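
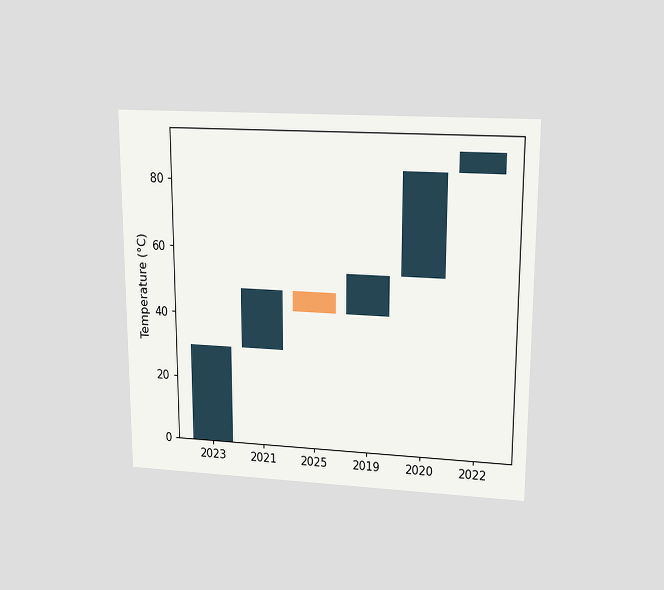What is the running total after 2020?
84°C

The chart is viewed slightly from above. After 2020 the running total reaches 84°C.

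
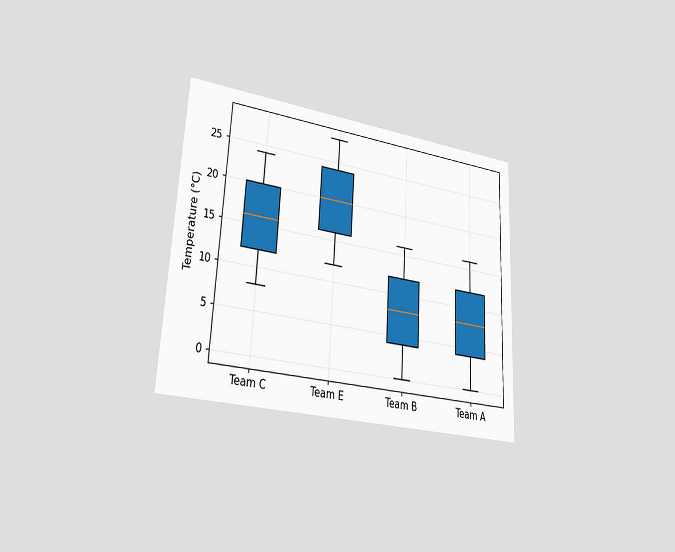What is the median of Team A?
The chart is tilted about 3° clockwise and viewed slightly from the left. The median line in the Team A box sits at 8°C.

8°C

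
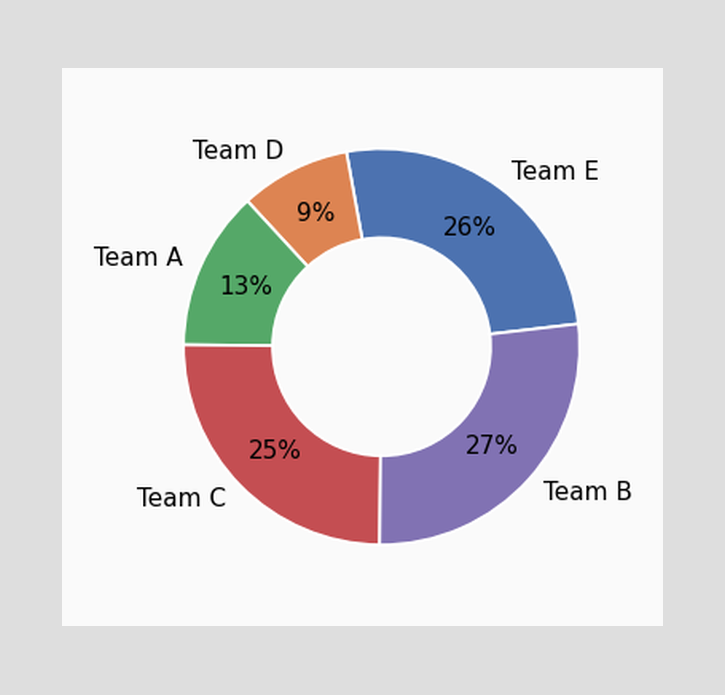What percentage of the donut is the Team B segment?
The Team B segment takes up 27% of the ring.

27%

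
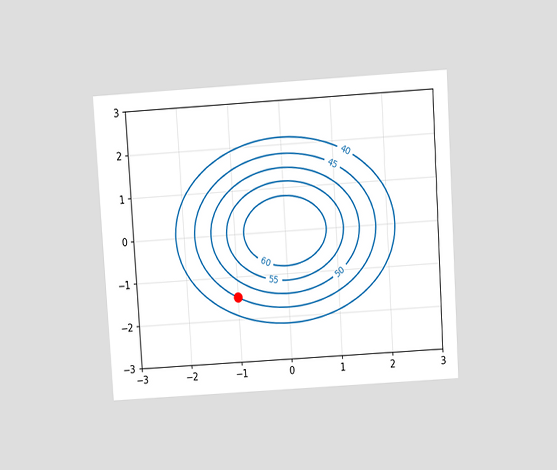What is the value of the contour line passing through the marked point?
The chart is tilted about 4° counter-clockwise and viewed slightly from above. The marked point sits on the contour labelled 45.

45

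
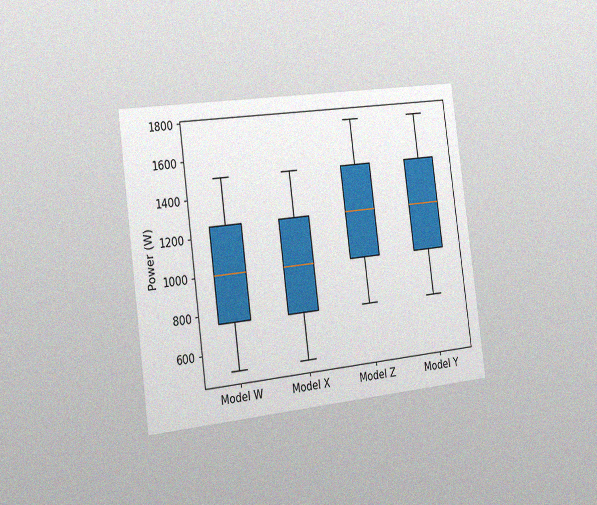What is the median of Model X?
1000W

The chart is tilted about 7° counter-clockwise and viewed slightly from the left, with some photo noise. The median line in the Model X box sits at 1000W.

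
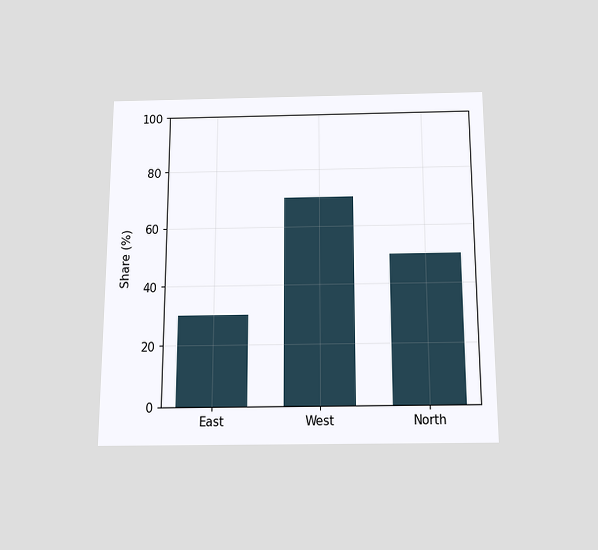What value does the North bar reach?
50%

The chart is viewed slightly from below. Reading along the chart's y-axis, the North bar reaches 50%.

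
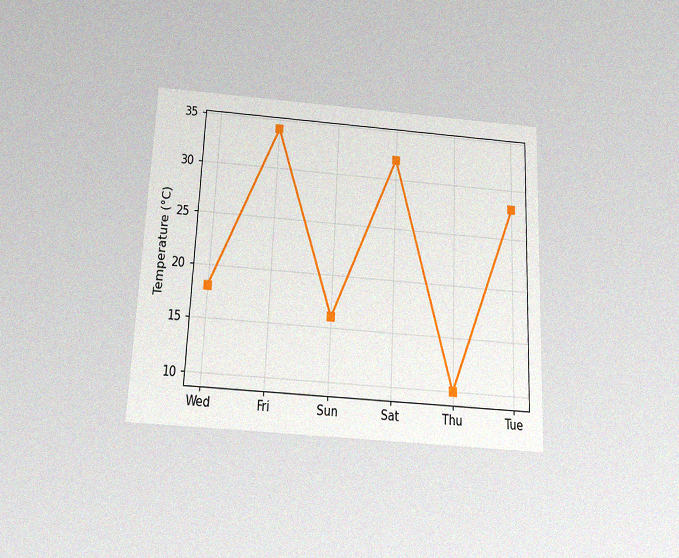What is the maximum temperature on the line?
34°C

The chart is tilted about 3° clockwise and viewed slightly from below, with some photo noise. The highest point is at Fri, and reading across to the y-axis gives 34°C.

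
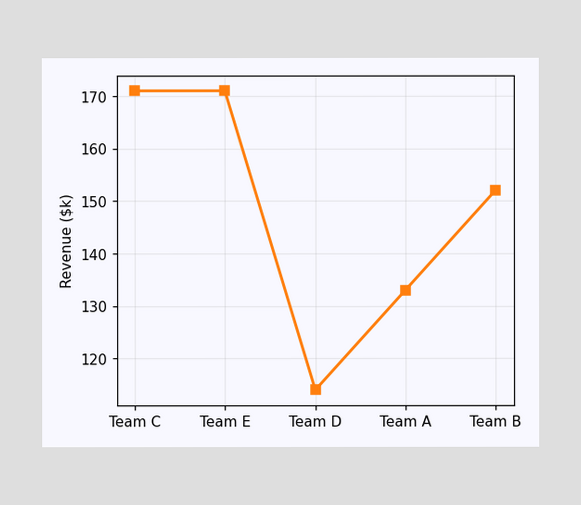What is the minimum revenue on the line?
$114k

The lowest point is at Team D, and reading across to the y-axis gives $114k.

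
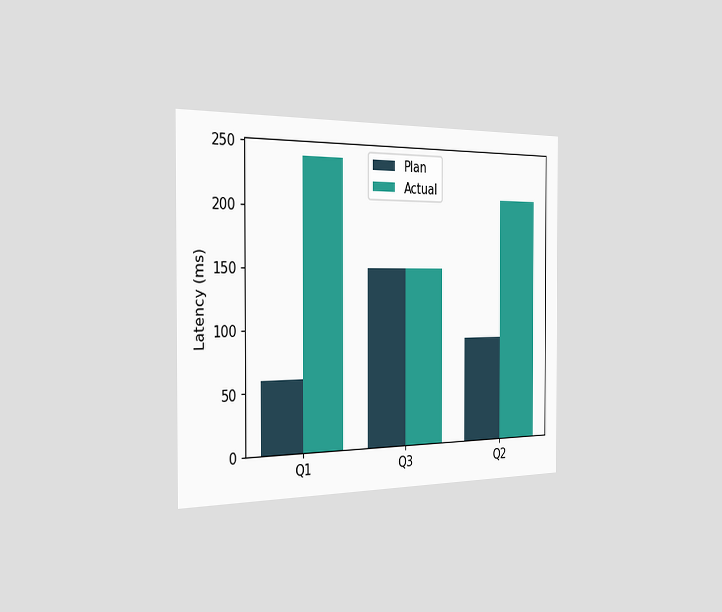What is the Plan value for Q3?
The chart is viewed slightly from the left. The Plan bar at Q3 reaches 150ms on the y-axis.

150ms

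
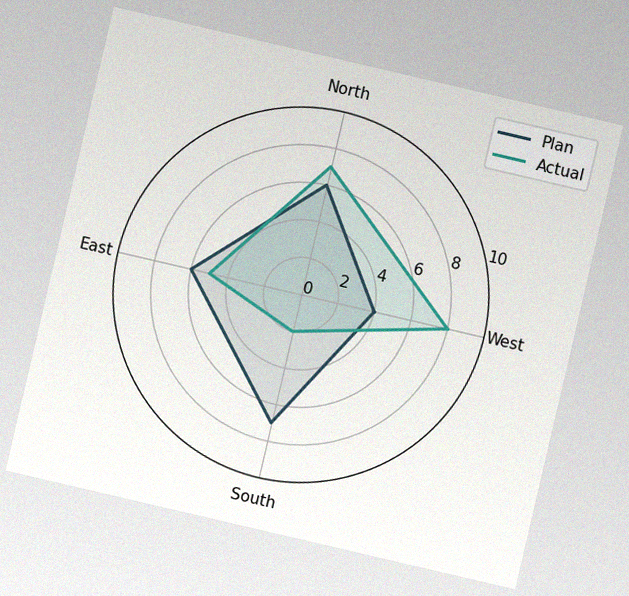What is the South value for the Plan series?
The chart is tilted about 13° clockwise, with some photo noise. On the South axis, Plan reaches 7.

7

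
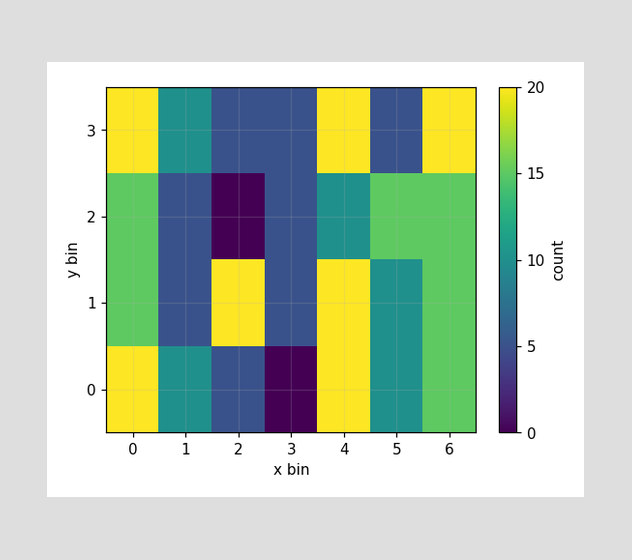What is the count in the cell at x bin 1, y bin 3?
10

Matching the cell (1, 3) against the colorbar gives 10.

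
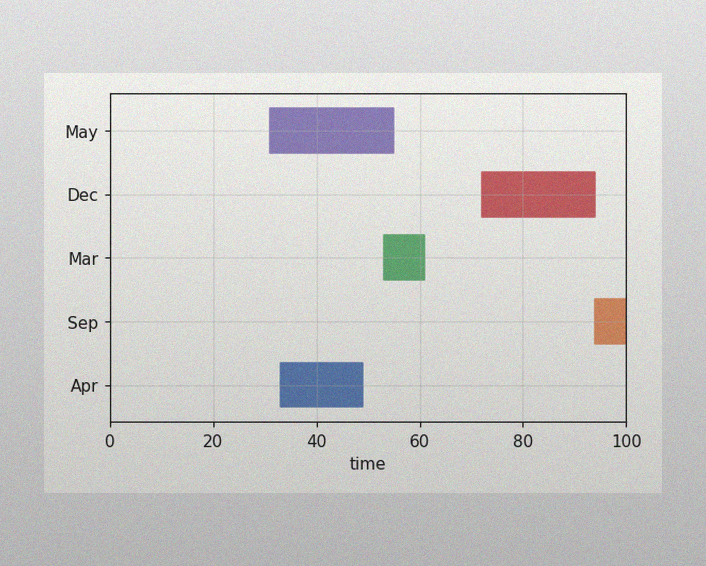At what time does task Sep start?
94

The image has some photo noise and uneven lighting. The Sep bar begins at t=94.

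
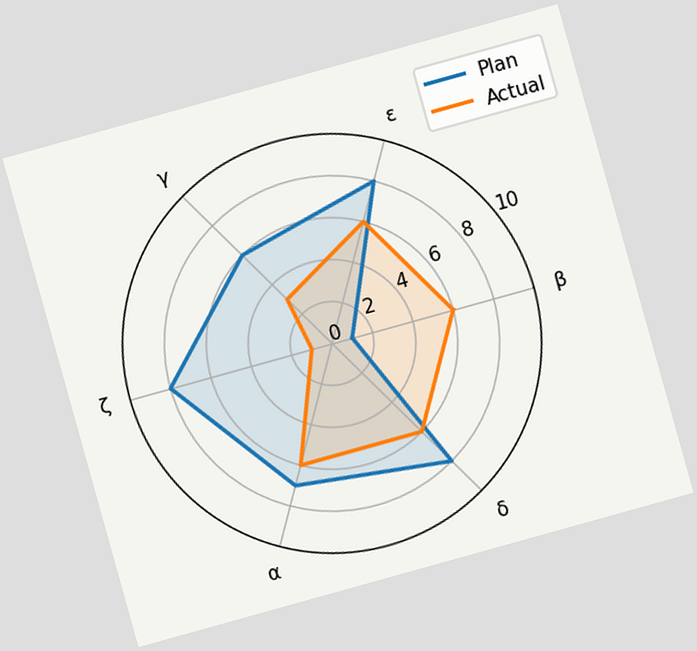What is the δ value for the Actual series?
6

The chart is tilted about 16° counter-clockwise. On the δ axis, Actual reaches 6.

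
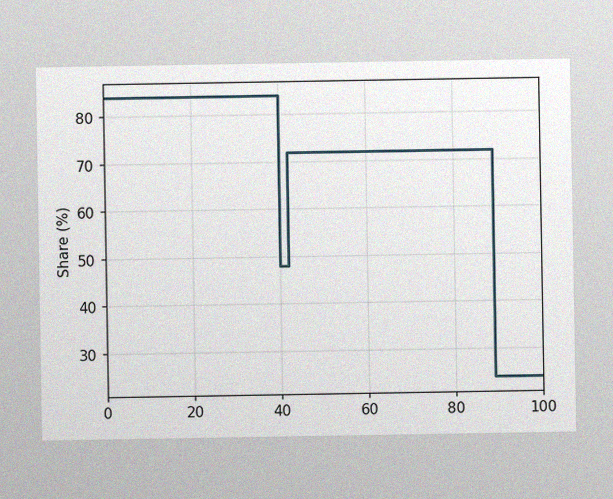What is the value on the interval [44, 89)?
72%

The image has some photo noise and uneven lighting. On [44, 89) the step sits at 72%.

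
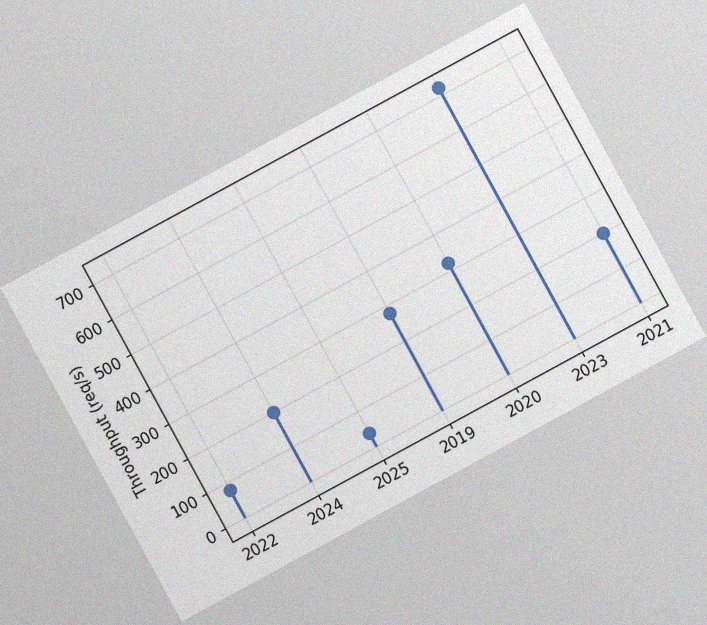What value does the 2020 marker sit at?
The chart is tilted about 29° counter-clockwise, with some photo noise. The 2020 marker sits at 320req/s.

320req/s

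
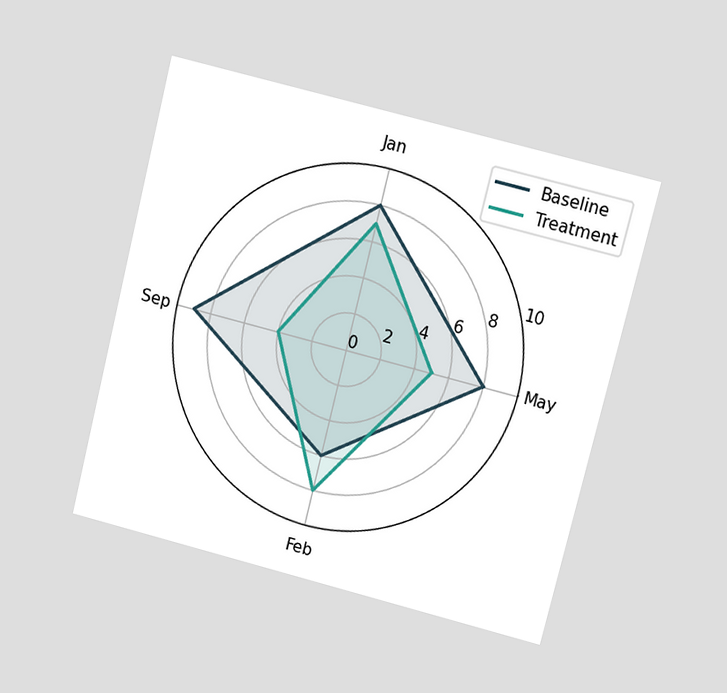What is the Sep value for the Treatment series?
The chart is tilted about 14° clockwise and viewed at a slight angle. On the Sep axis, Treatment reaches 4.

4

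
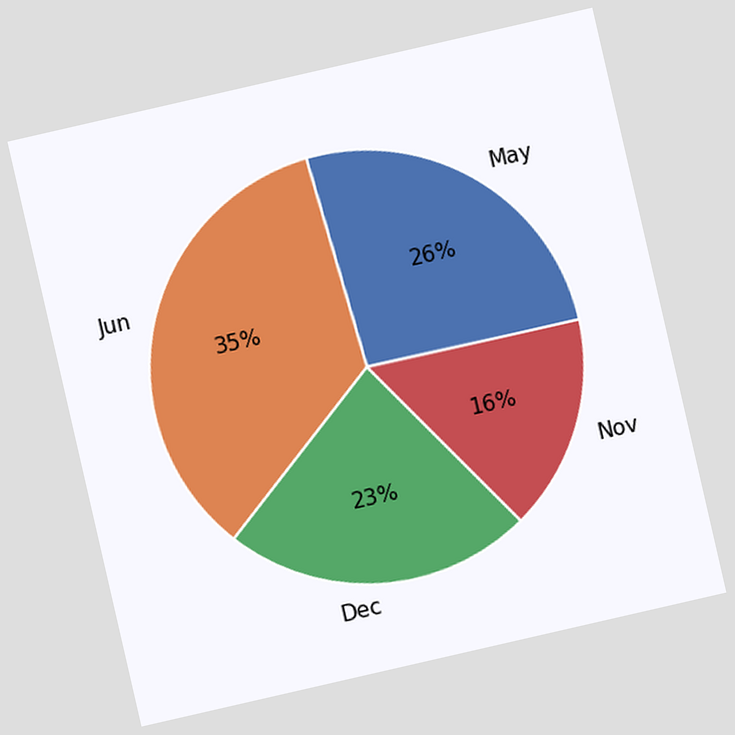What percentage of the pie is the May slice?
The chart is tilted about 13° counter-clockwise. The May slice takes up 26% of the pie.

26%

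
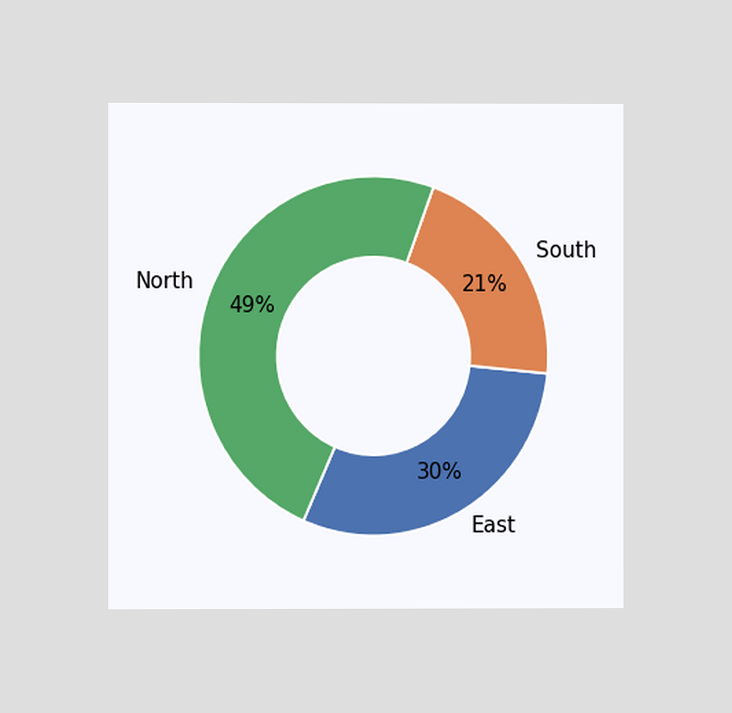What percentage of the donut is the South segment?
The chart is viewed at a slight angle. The South segment takes up 21% of the ring.

21%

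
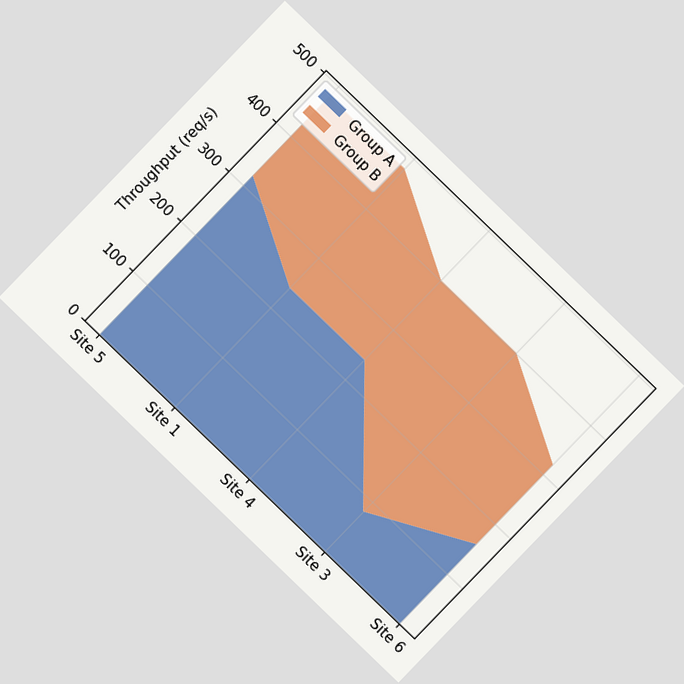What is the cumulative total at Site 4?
400req/s

The chart is tilted about 44° clockwise. The stacked total at Site 4 reaches 400req/s.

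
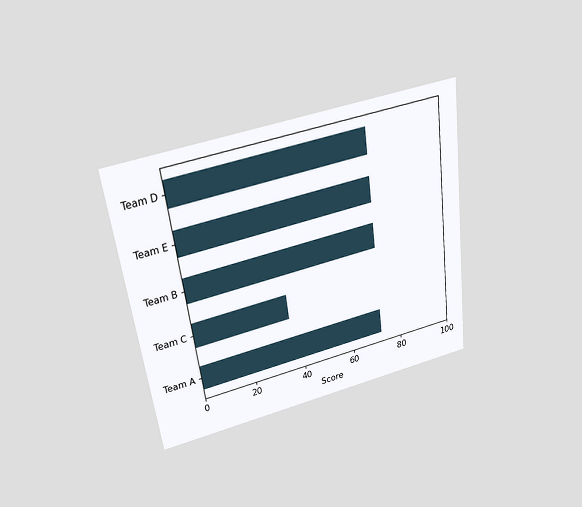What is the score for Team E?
The chart is tilted about 8° counter-clockwise and viewed slightly from above. Reading along the chart's x-axis, the Team E bar reaches 72.

72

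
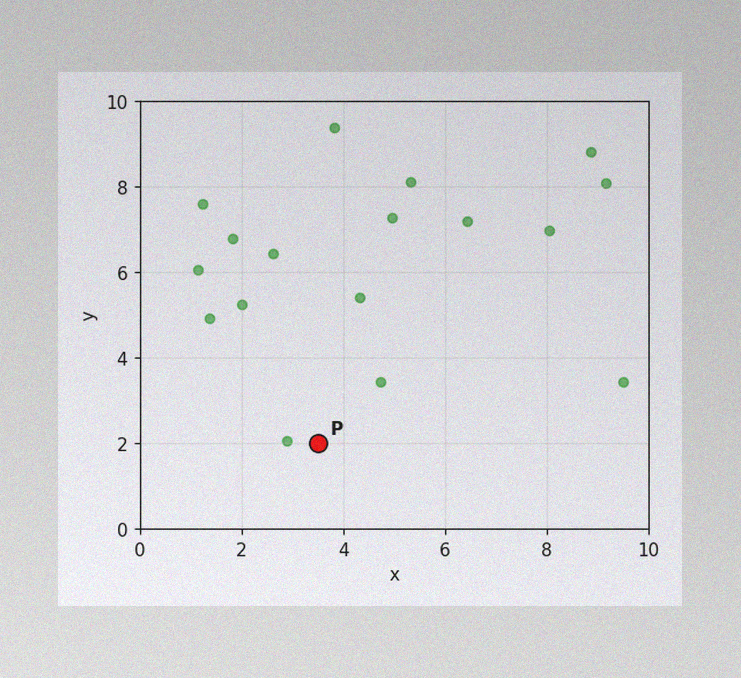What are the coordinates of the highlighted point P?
The image has some photo noise and uneven lighting. Following the gridlines from P to each axis, P sits at (3.5, 2).

(3.5, 2)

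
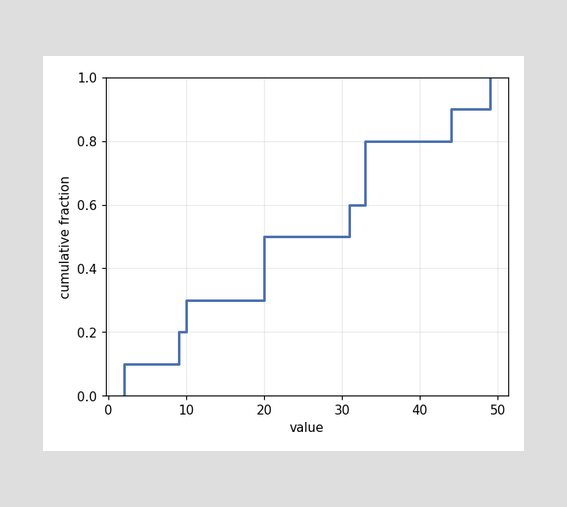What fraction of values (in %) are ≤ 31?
60%

At x=31 the ECDF step is at 60%.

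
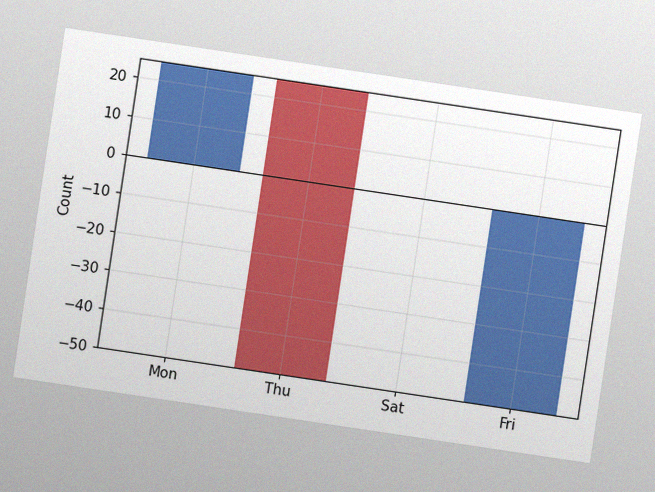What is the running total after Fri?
0

The chart is tilted about 8° clockwise, with some photo noise. After Fri the running total reaches 0.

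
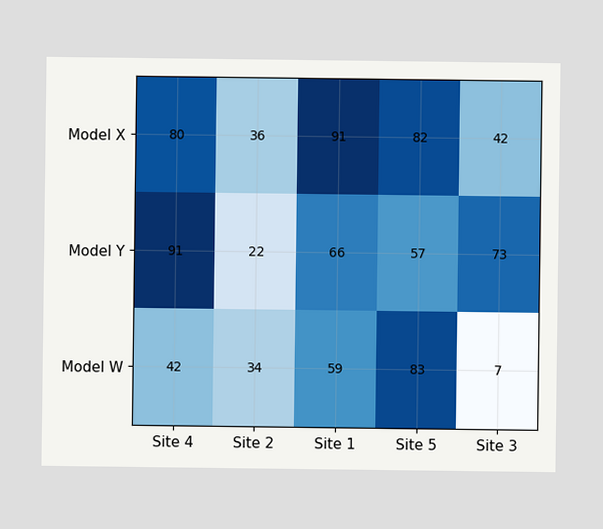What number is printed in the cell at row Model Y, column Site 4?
91

The (Model Y, Site 4) cell reads 91.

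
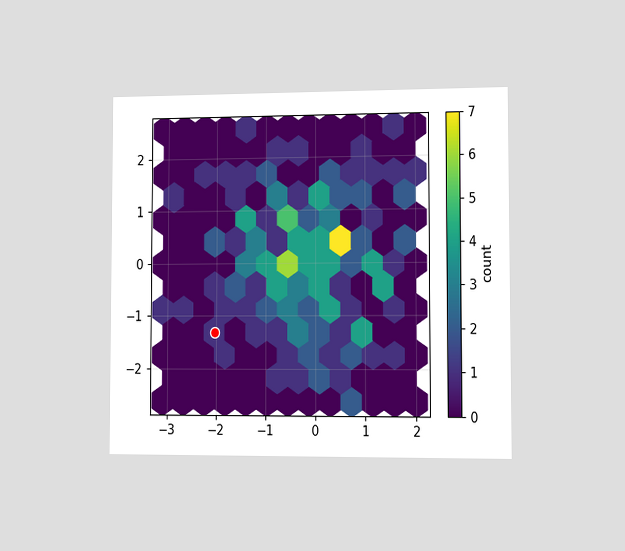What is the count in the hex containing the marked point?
1

The chart is viewed slightly from the right. The marked hex reads 1 on the colorbar.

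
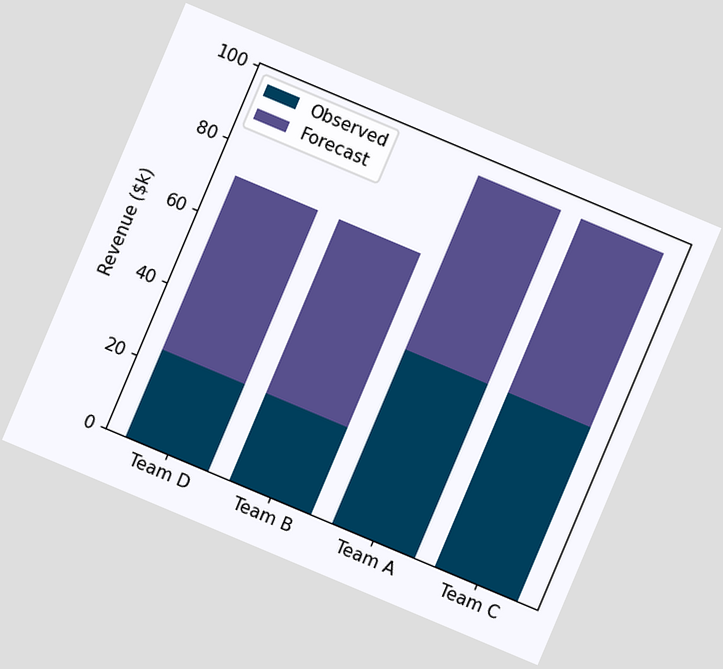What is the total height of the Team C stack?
The chart is tilted about 23° clockwise. The Team C stack's top reaches $96k on the y-axis.

$96k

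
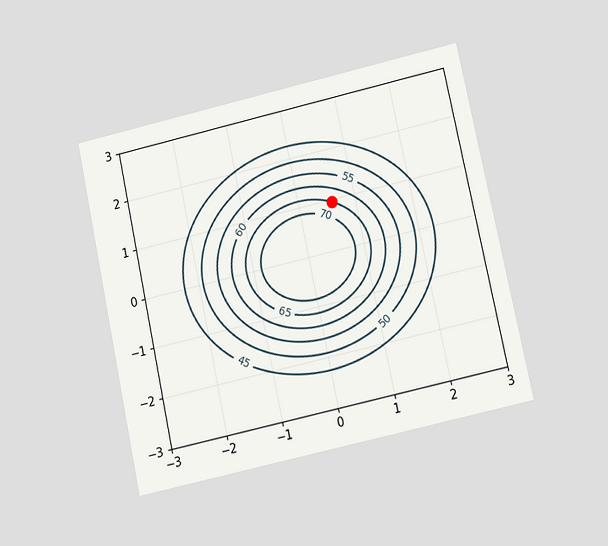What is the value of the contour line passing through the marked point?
65

The chart is tilted about 12° counter-clockwise and viewed at a slight angle. The marked point sits on the contour labelled 65.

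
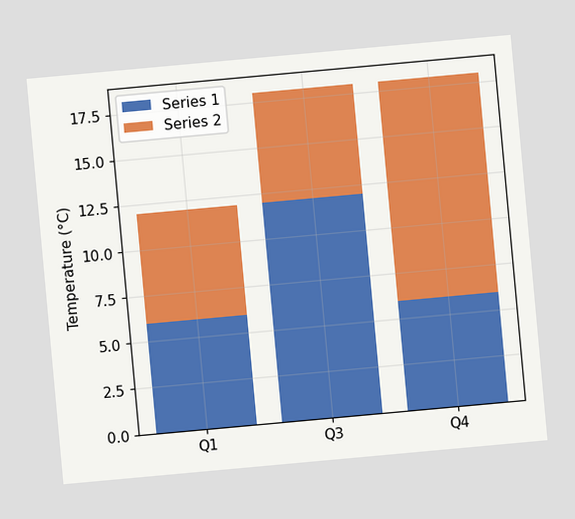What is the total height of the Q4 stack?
18°C

The chart is tilted about 5° counter-clockwise. The Q4 stack's top reaches 18°C on the y-axis.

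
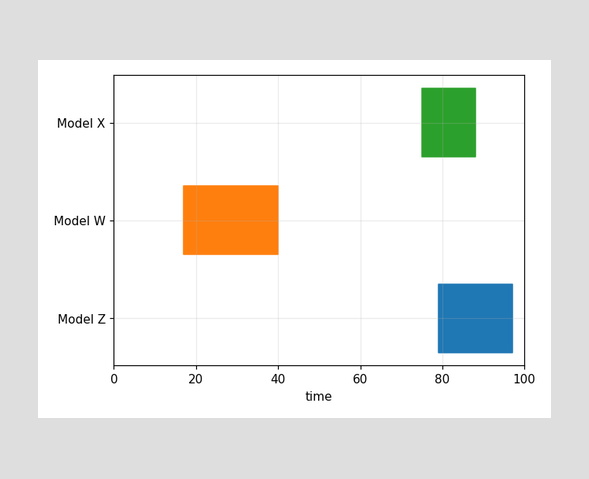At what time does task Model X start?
75

The Model X bar begins at t=75.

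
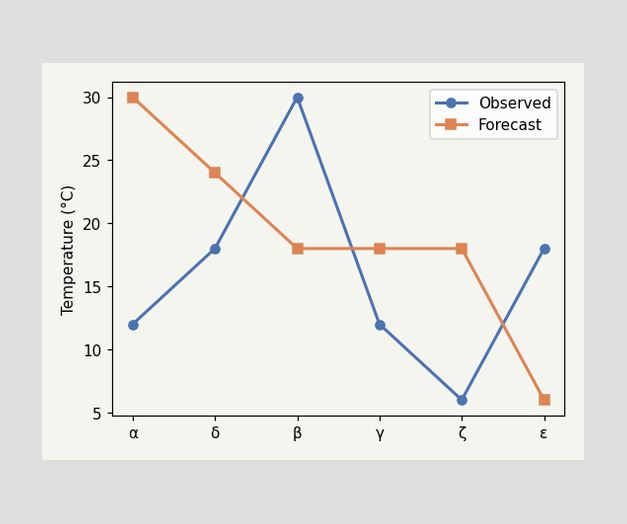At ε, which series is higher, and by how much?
Observed, by 12°C

At ε, Observed sits above the other line by 12°C.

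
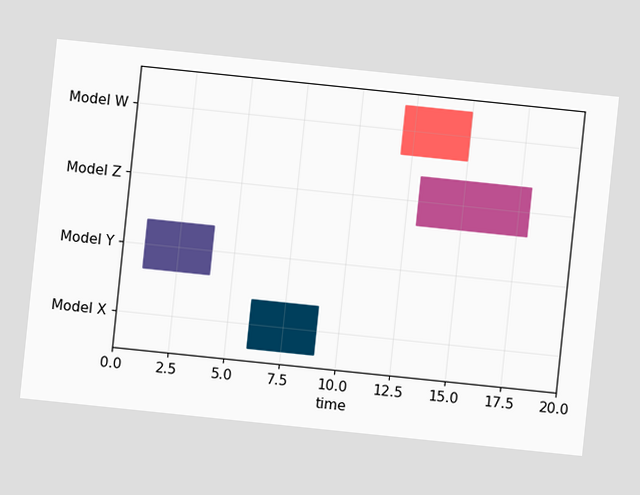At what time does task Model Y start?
1

The chart is tilted about 6° clockwise. The Model Y bar begins at t=1.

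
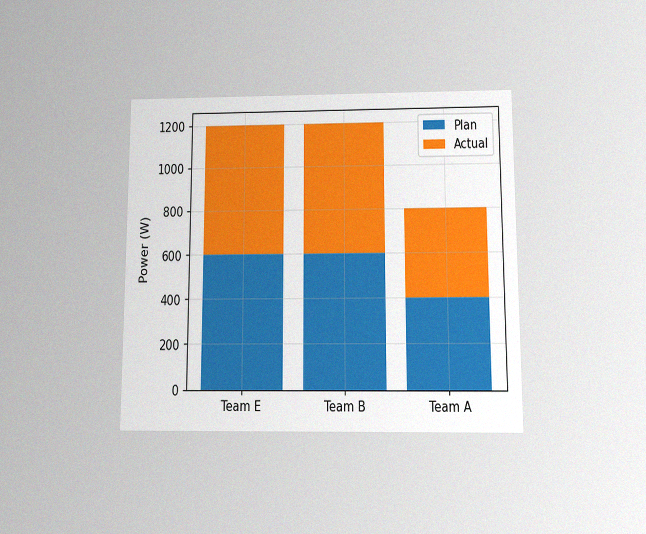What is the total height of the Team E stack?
The chart is viewed slightly from below, with some photo noise. The Team E stack's top reaches 1200W on the y-axis.

1200W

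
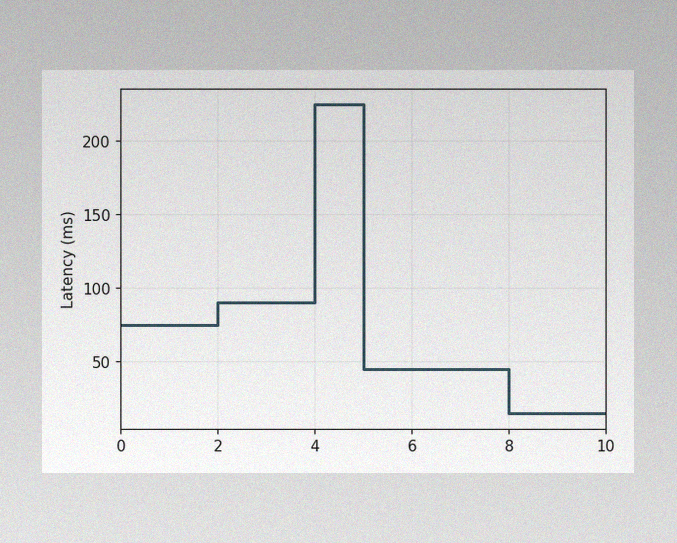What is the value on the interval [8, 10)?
The image has some photo noise and uneven lighting. On [8, 10) the step sits at 15ms.

15ms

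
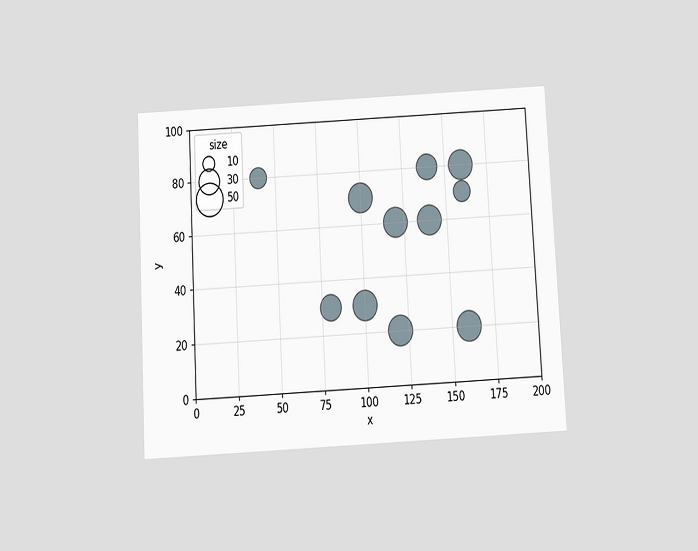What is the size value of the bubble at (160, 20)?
40

The chart is tilted about 3° counter-clockwise and viewed slightly from below. Matching the bubble at (160, 20) against the size legend gives 40.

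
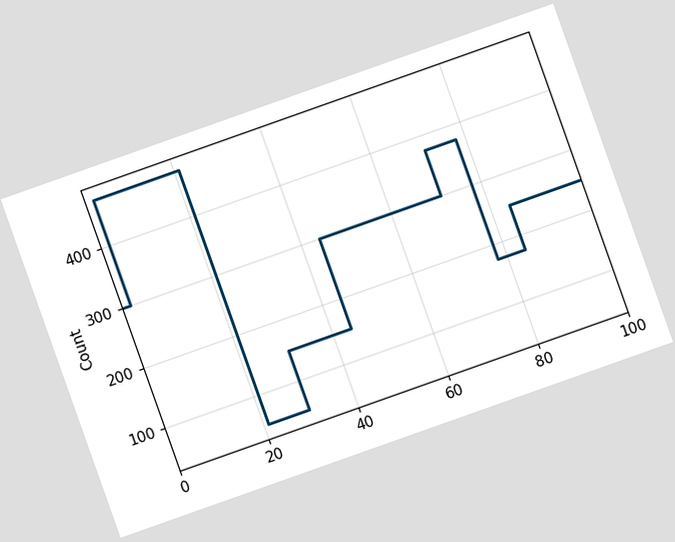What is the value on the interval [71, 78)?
The chart is tilted about 20° counter-clockwise. On [71, 78) the step sits at 375.

375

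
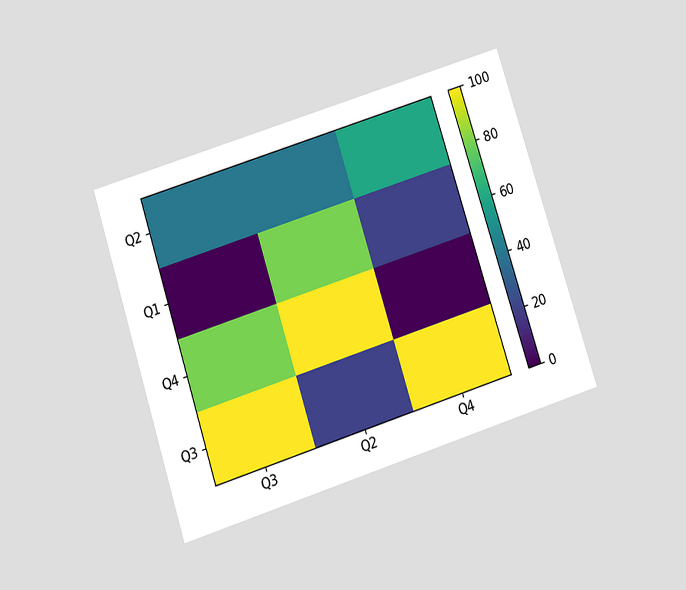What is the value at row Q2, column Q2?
The chart is tilted about 18° counter-clockwise and viewed slightly from below. Matching cell (Q2, Q2) against the colorbar gives 40.

40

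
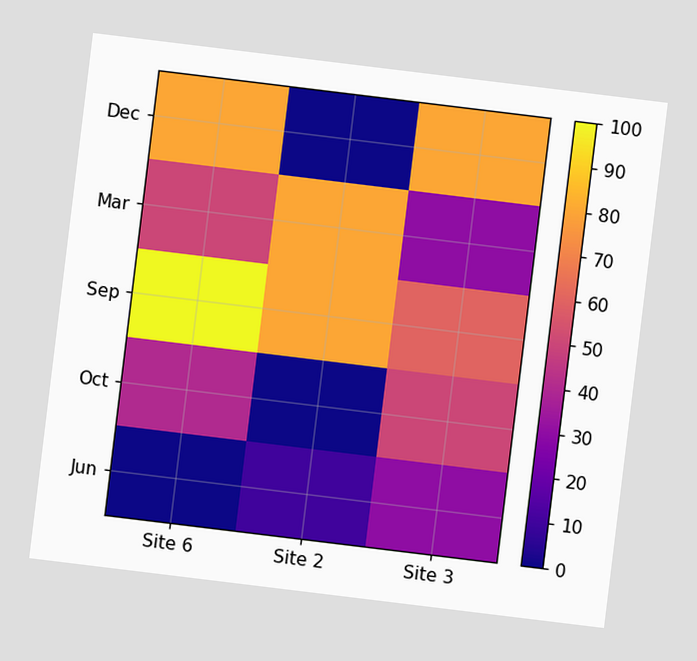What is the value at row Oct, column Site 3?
The chart is tilted about 7° clockwise. Matching cell (Oct, Site 3) against the colorbar gives 50.

50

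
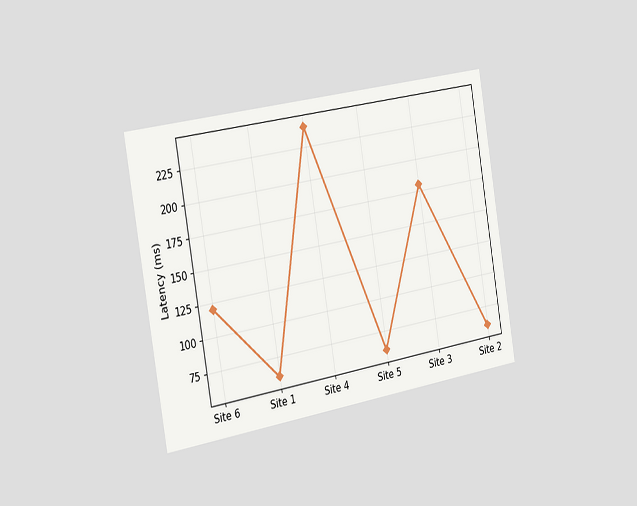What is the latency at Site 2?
60ms

The chart is tilted about 10° counter-clockwise and viewed slightly from the left. At Site 2, the line is at 60ms.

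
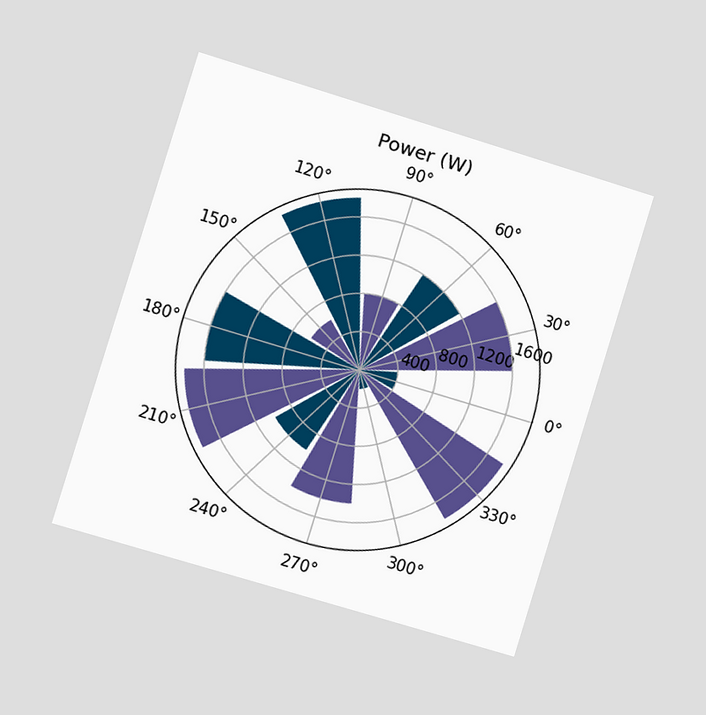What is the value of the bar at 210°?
1800W

The chart is tilted about 17° clockwise and viewed slightly from the left. The bar at 210° reaches 1800W on the radial axis.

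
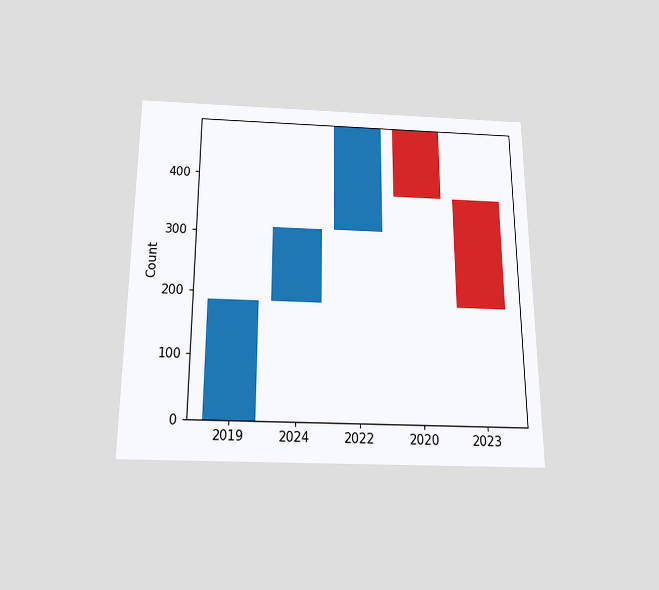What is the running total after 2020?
The chart is viewed slightly from below. After 2020 the running total reaches 372.

372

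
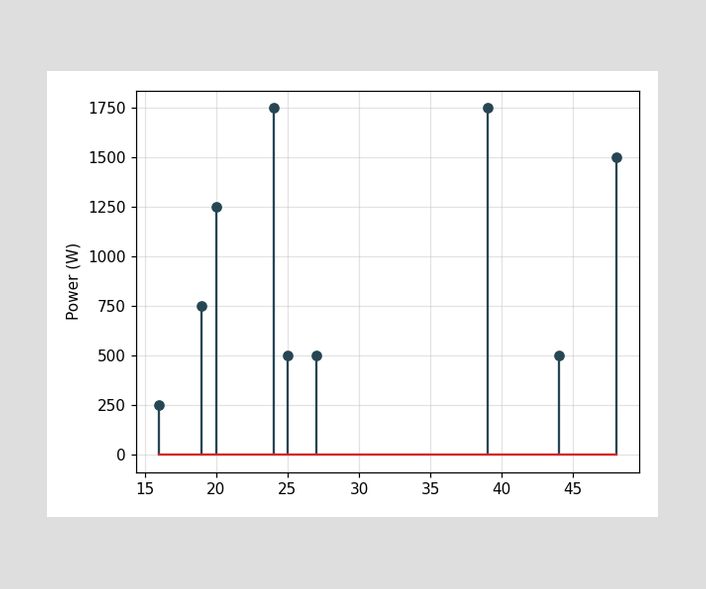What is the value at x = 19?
750W

The stem at x=19 reaches 750W.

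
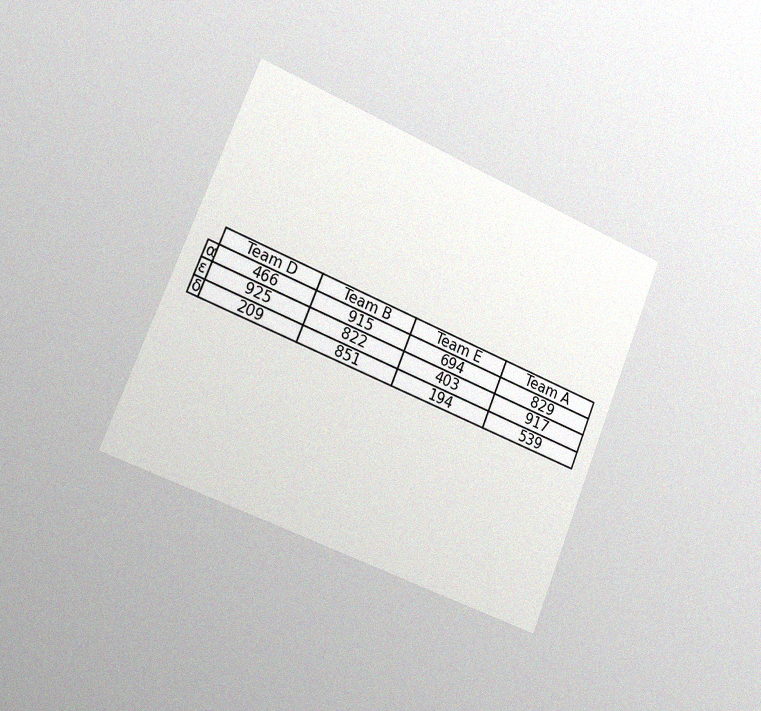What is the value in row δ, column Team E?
194

The chart is tilted about 22° clockwise and viewed slightly from the left, with some photo noise. The (δ, Team E) cell reads 194.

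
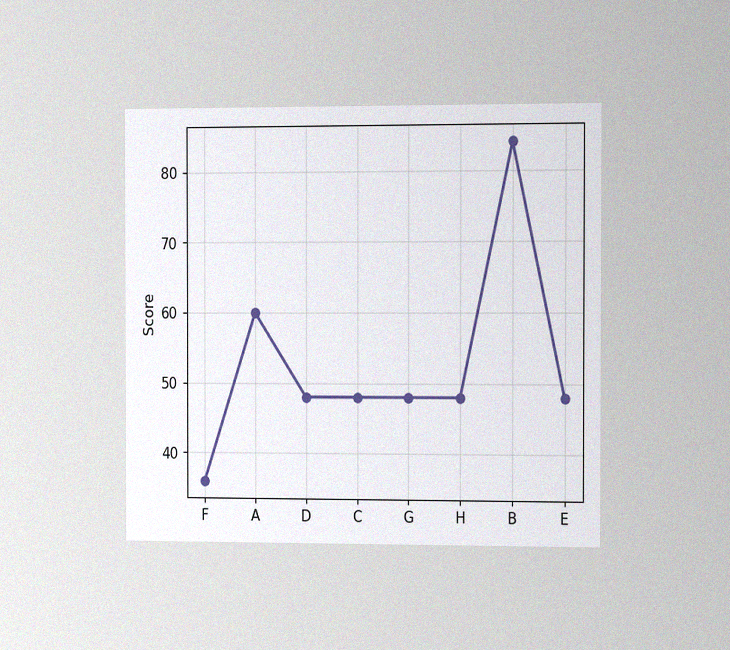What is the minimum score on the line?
36

The chart is viewed at a slight angle, with some photo noise. The lowest point is at F, and reading across to the y-axis gives 36.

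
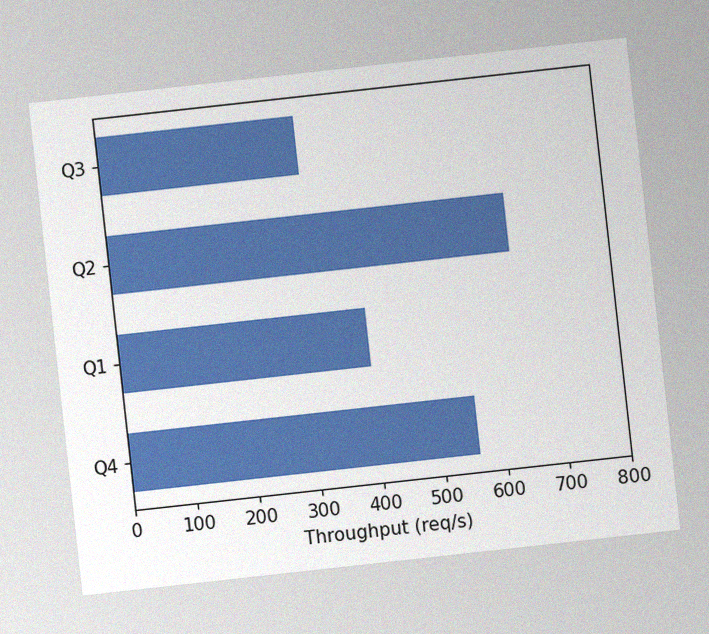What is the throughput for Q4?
560req/s

The chart is tilted about 6° counter-clockwise, with some photo noise. Reading along the chart's x-axis, the Q4 bar reaches 560req/s.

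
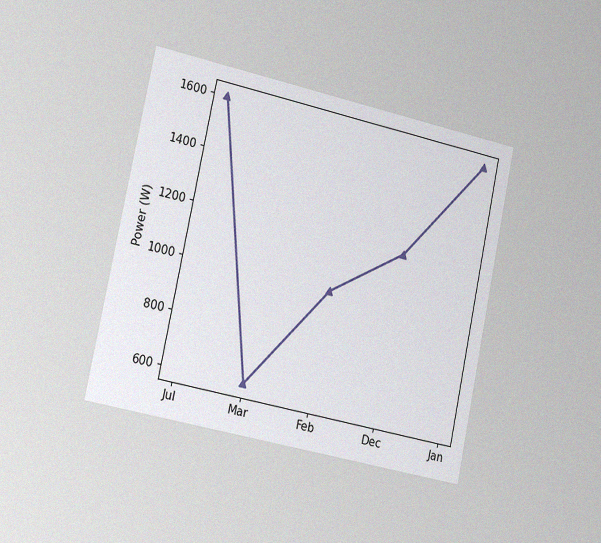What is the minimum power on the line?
The chart is tilted about 12° clockwise and viewed slightly from the left, with some photo noise. The lowest point is at Mar, and reading across to the y-axis gives 600W.

600W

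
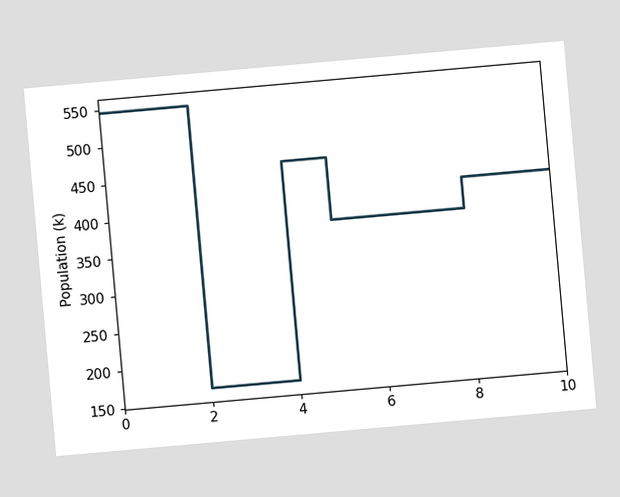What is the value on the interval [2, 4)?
The chart is tilted about 5° counter-clockwise. On [2, 4) the step sits at 168k.

168k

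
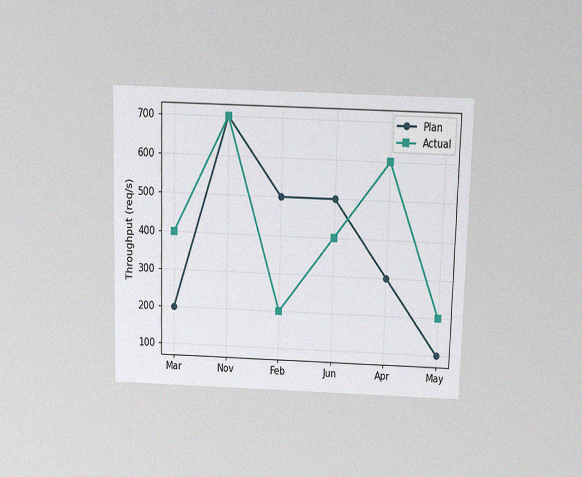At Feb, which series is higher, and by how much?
Plan, by 300req/s

The chart is viewed slightly from above, with some photo noise. At Feb, Plan sits above the other line by 300req/s.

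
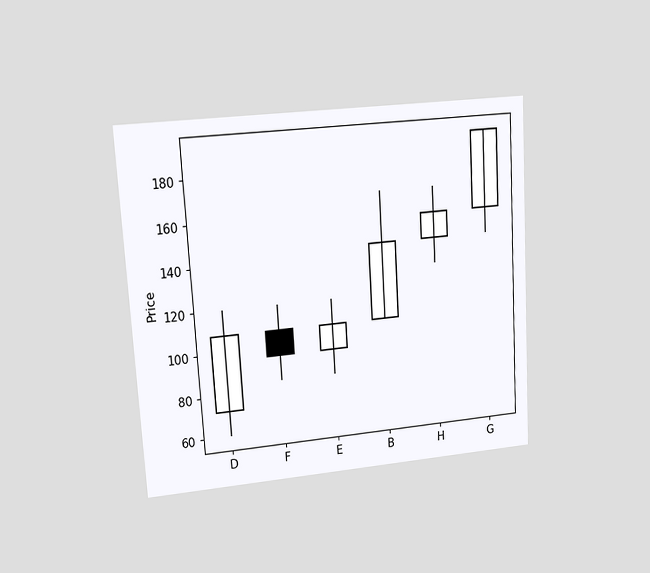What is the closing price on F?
96

The chart is tilted about 3° counter-clockwise and viewed at a slight angle. The F candle closes at 96.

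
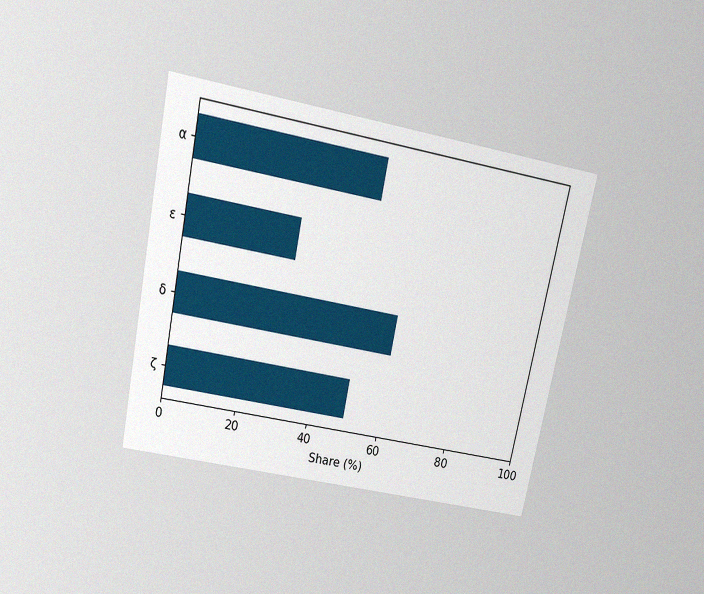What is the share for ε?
The chart is tilted about 12° clockwise and viewed slightly from above, with some photo noise. Reading along the chart's x-axis, the ε bar reaches 30%.

30%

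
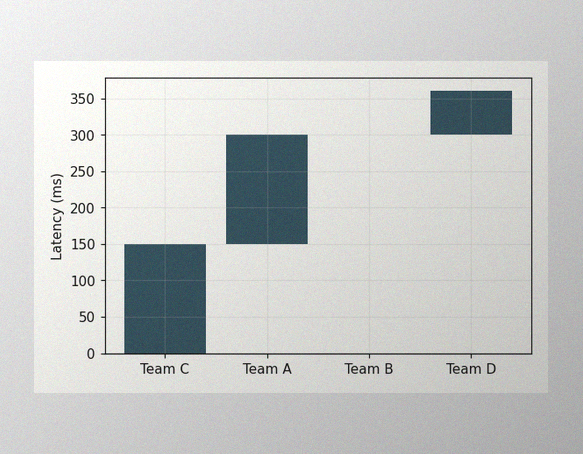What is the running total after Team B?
300ms

The image has some photo noise and uneven lighting. After Team B the running total reaches 300ms.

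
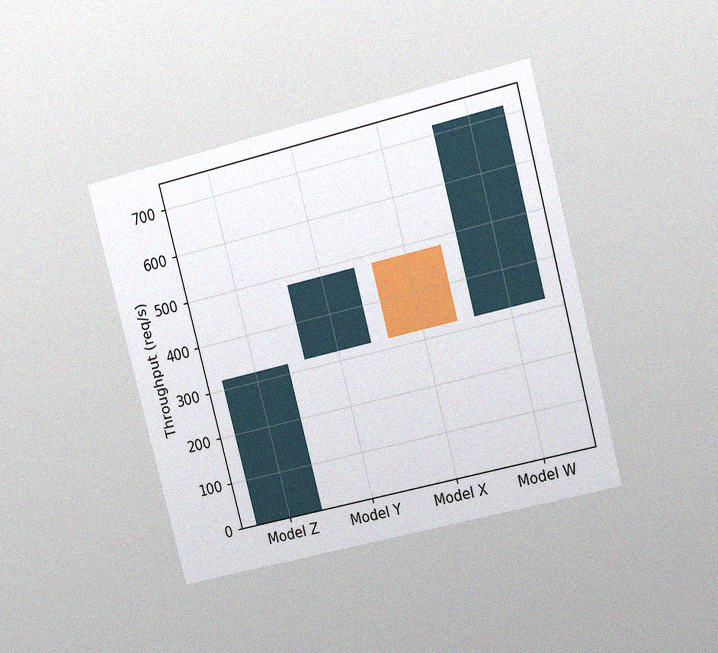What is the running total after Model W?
720req/s

The chart is tilted about 14° counter-clockwise and viewed at a slight angle, with some photo noise. After Model W the running total reaches 720req/s.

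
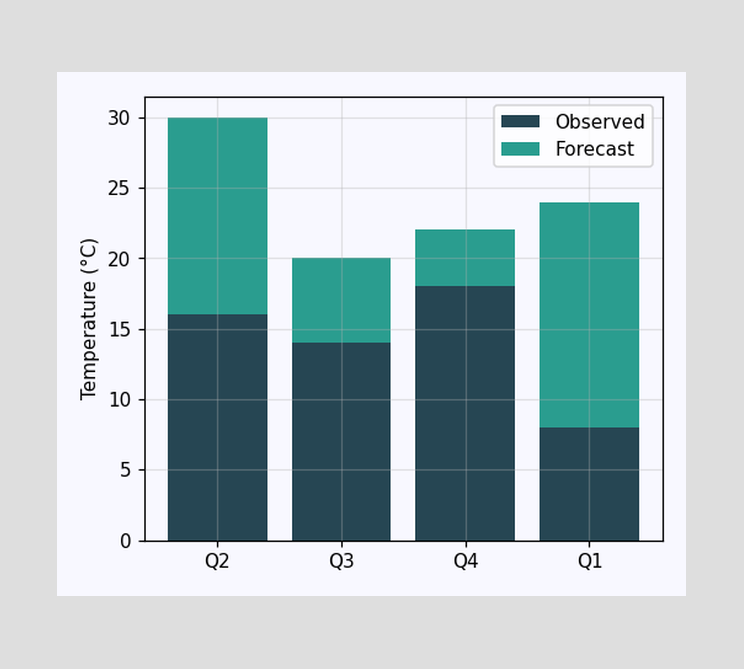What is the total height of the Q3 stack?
The Q3 stack's top reaches 20°C on the y-axis.

20°C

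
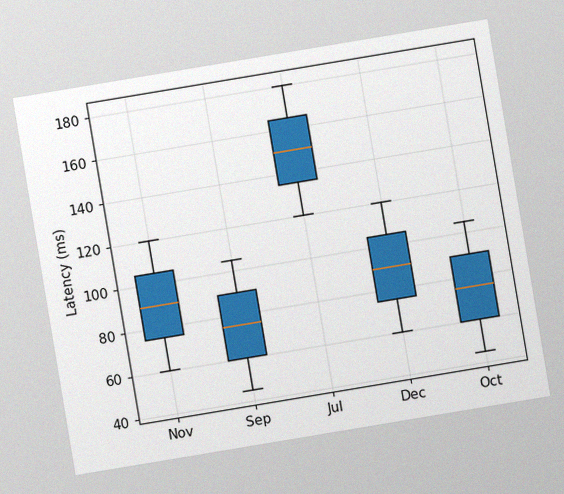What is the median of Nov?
The chart is tilted about 9° counter-clockwise, with some photo noise. The median line in the Nov box sits at 90ms.

90ms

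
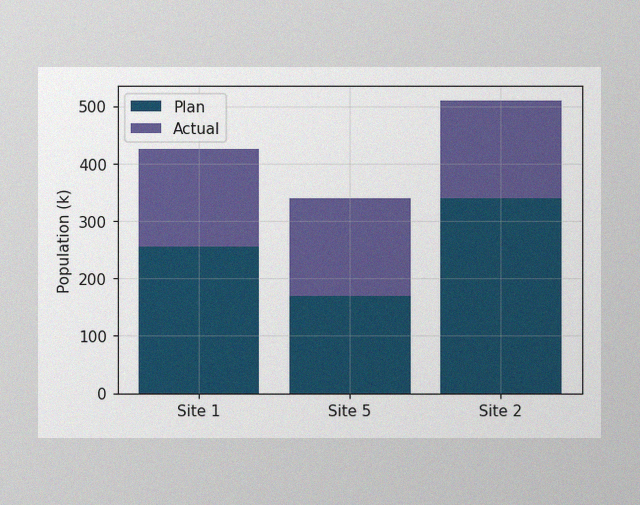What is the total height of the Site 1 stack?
The image has some photo noise and uneven lighting. The Site 1 stack's top reaches 425k on the y-axis.

425k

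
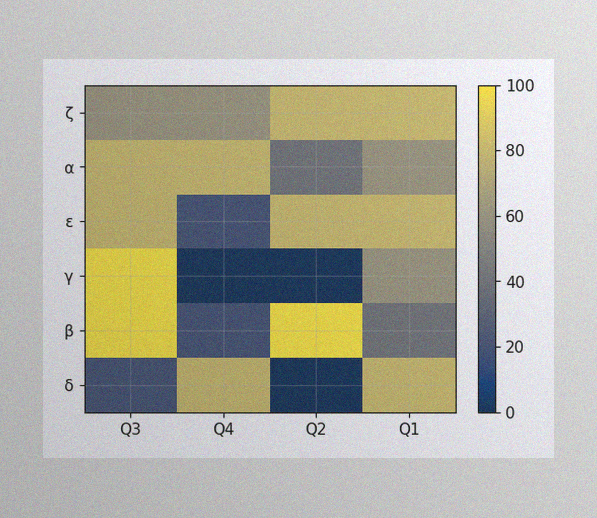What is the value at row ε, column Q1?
80

The image has some photo noise and uneven lighting. Matching cell (ε, Q1) against the colorbar gives 80.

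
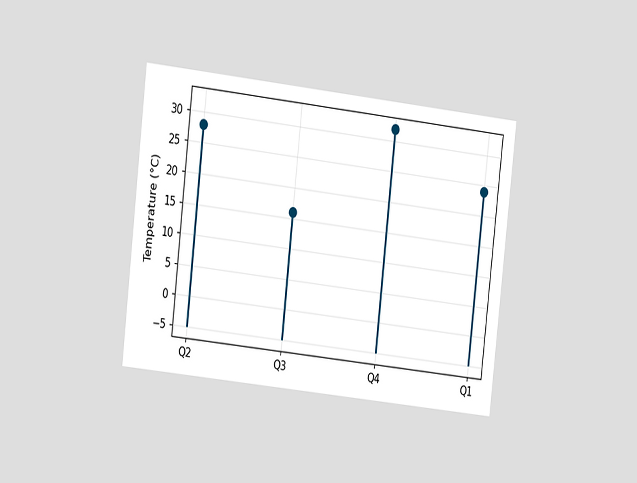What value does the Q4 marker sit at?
The chart is tilted about 7° clockwise and viewed at a slight angle. The Q4 marker sits at 32°C.

32°C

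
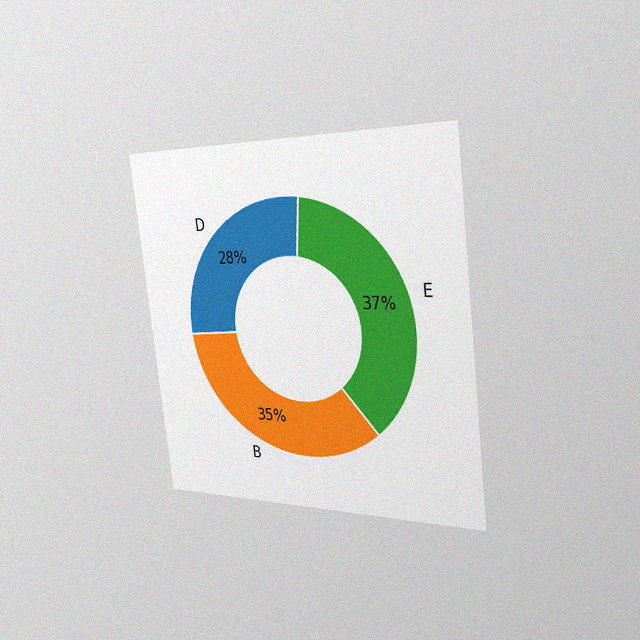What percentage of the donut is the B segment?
35%

The chart is tilted about 7° counter-clockwise and viewed slightly from the right, with some photo noise. The B segment takes up 35% of the ring.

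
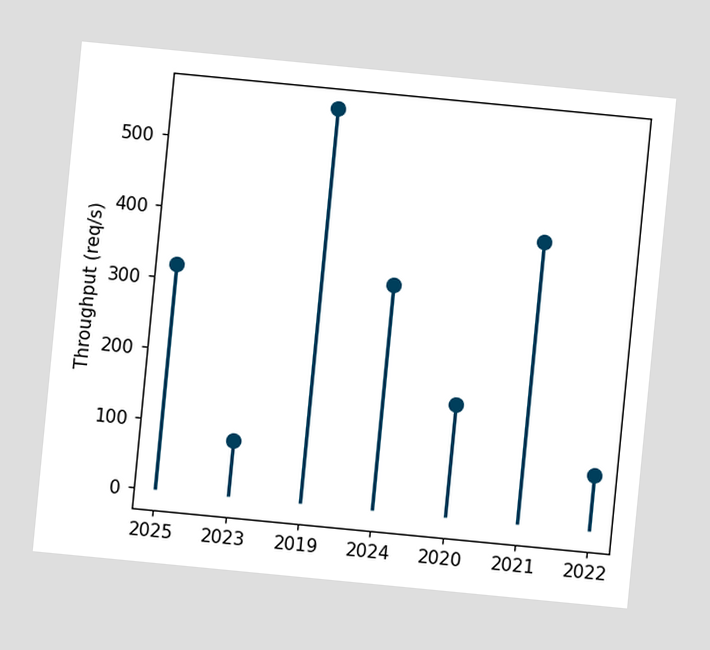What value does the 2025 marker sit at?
320req/s

The chart is tilted about 6° clockwise. The 2025 marker sits at 320req/s.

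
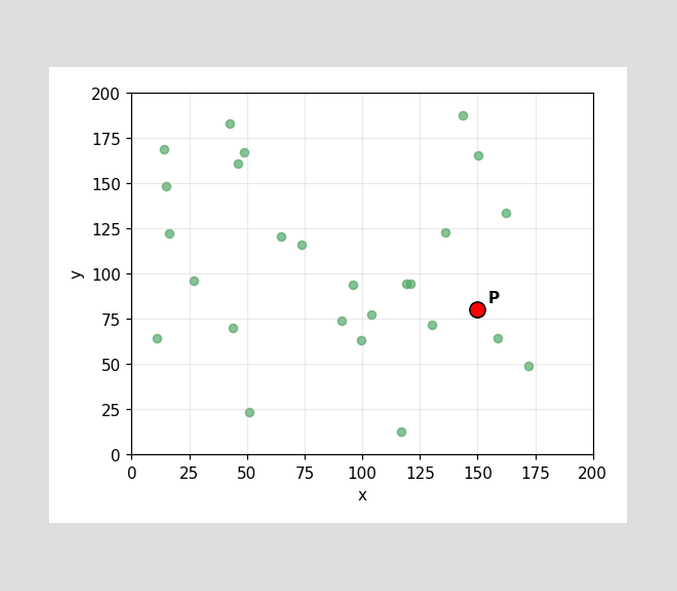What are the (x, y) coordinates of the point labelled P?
Following the gridlines from P to each axis, P sits at (150, 80).

(150, 80)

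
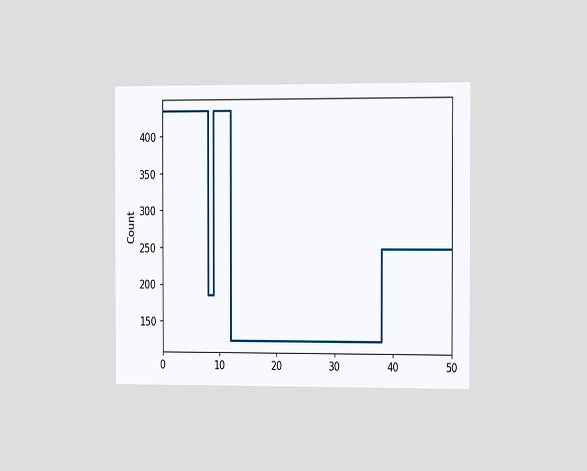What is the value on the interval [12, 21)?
The chart is viewed slightly from the right. On [12, 21) the step sits at 124.

124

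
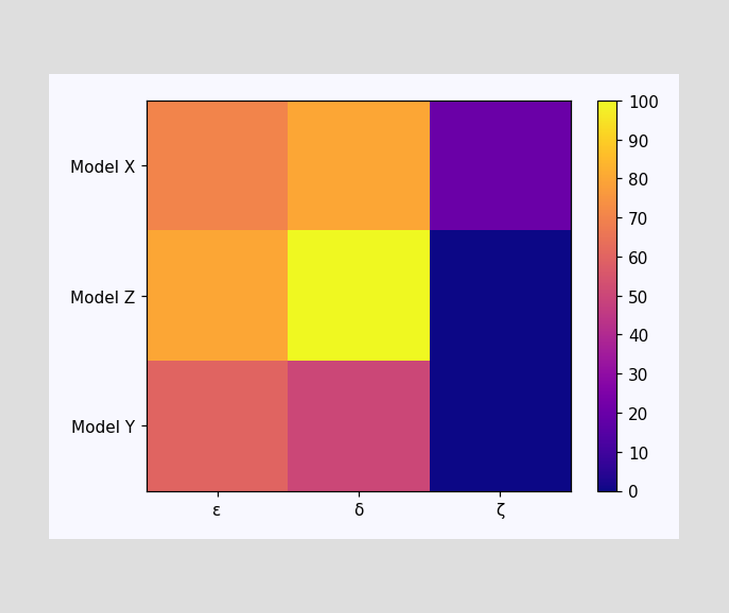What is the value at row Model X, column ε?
70

Matching cell (Model X, ε) against the colorbar gives 70.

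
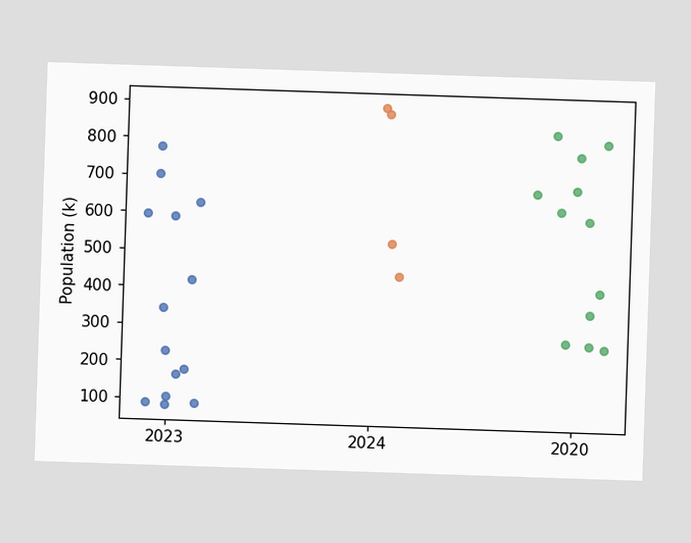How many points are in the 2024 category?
4

Counting the markers in the 2024 column gives 4.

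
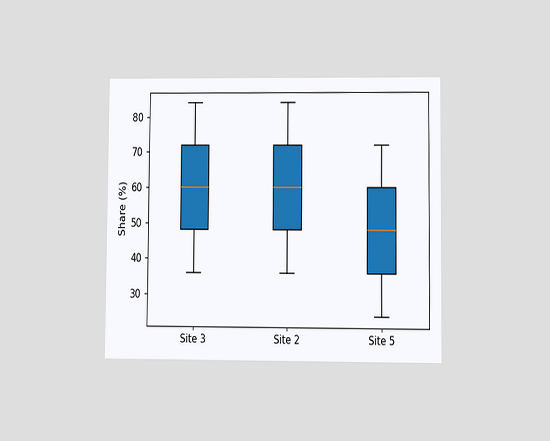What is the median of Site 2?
60%

The chart is viewed at a slight angle. The median line in the Site 2 box sits at 60%.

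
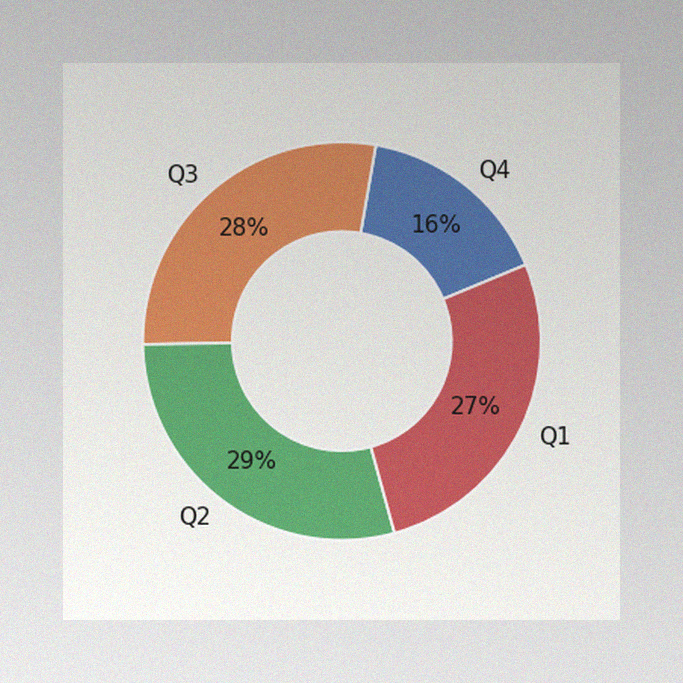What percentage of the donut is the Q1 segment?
27%

The image has some photo noise and uneven lighting. The Q1 segment takes up 27% of the ring.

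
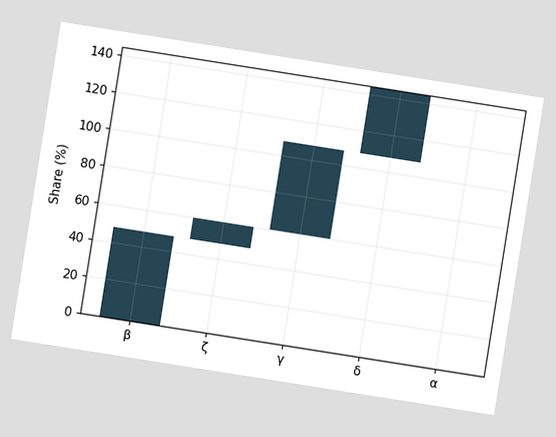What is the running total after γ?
108%

The chart is tilted about 9° clockwise. After γ the running total reaches 108%.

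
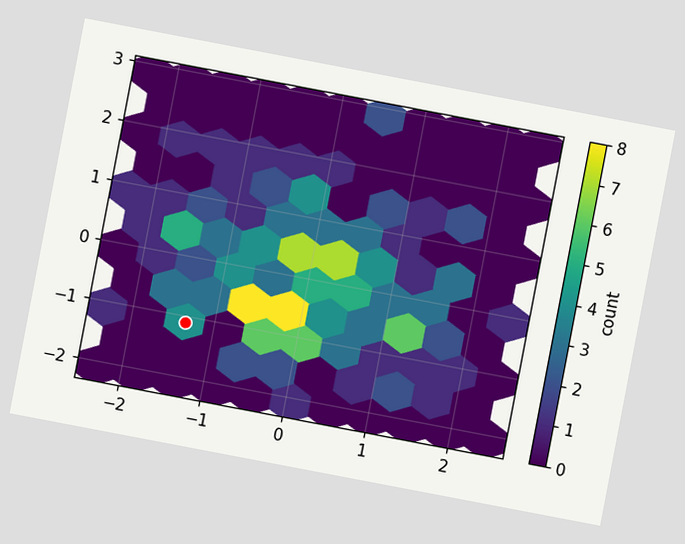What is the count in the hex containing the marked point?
4

The chart is tilted about 11° clockwise. The marked hex reads 4 on the colorbar.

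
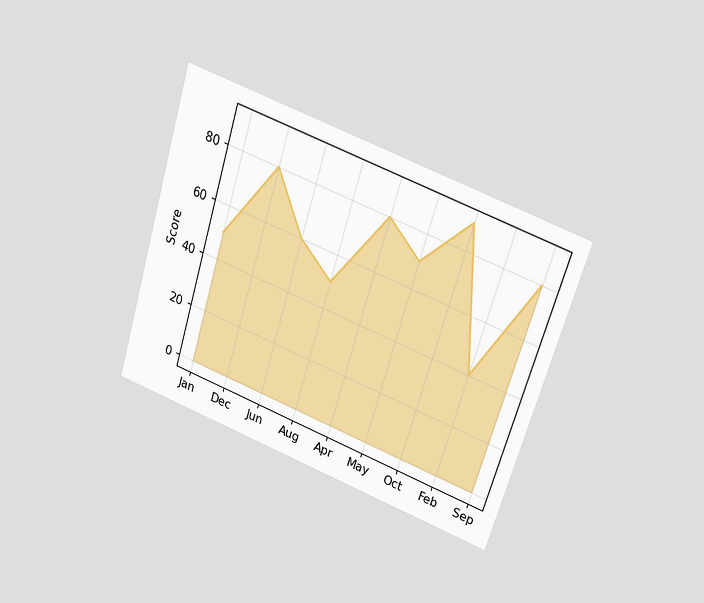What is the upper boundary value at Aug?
The chart is tilted about 17° clockwise and viewed slightly from above. At Aug the upper boundary is at 50.

50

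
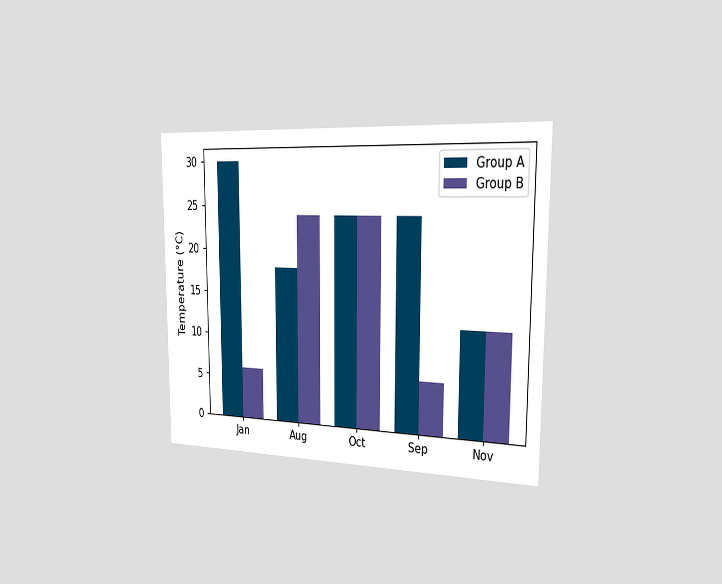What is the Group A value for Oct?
The chart is viewed slightly from the right. The Group A bar at Oct reaches 24°C on the y-axis.

24°C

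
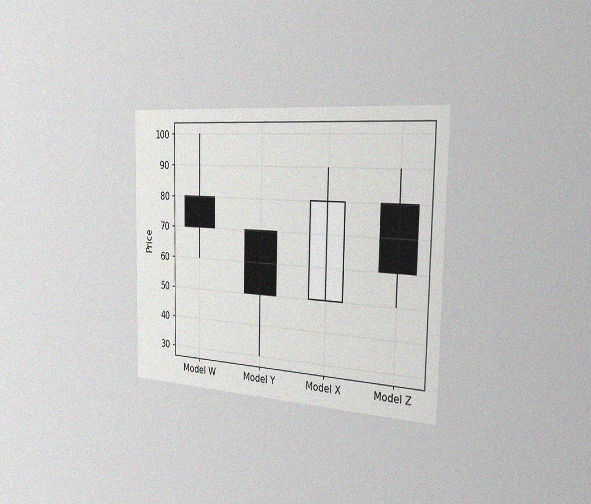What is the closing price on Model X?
The chart is viewed slightly from the right, with some photo noise. The Model X candle closes at 80.

80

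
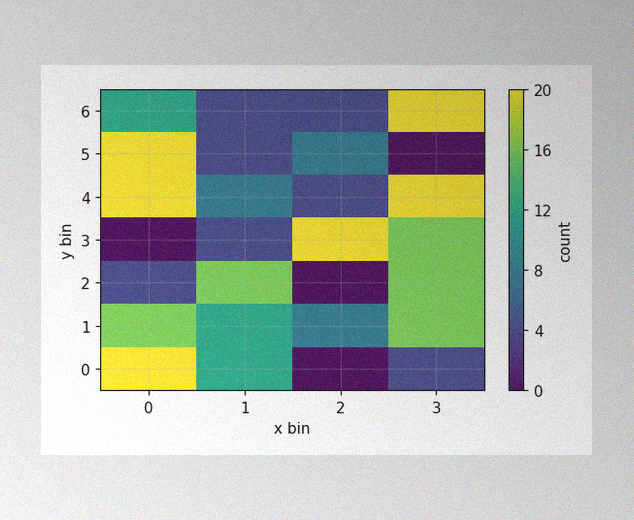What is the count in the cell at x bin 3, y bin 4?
20

The image has some photo noise and uneven lighting. Matching the cell (3, 4) against the colorbar gives 20.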